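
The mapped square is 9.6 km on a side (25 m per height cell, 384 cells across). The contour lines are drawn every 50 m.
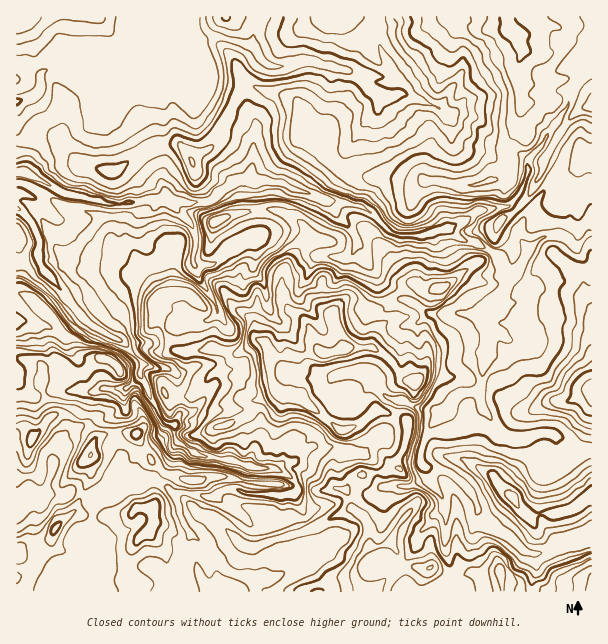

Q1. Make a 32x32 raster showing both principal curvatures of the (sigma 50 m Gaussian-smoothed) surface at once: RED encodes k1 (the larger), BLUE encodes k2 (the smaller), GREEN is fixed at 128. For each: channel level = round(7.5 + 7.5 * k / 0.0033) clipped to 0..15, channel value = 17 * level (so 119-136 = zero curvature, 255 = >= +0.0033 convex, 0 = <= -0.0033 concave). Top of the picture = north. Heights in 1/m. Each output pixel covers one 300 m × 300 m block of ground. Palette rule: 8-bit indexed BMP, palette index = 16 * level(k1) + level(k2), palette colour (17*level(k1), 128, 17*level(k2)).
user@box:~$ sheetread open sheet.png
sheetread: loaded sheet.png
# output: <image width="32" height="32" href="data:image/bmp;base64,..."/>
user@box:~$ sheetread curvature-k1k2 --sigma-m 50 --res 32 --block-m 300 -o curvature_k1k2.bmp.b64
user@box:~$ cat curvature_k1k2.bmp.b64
<image width="32" height="32" href="data:image/bmp;base64,Qk02CAAAAAAAADYEAAAoAAAAIAAAACAAAAABAAgAAAAAAAAEAAATCwAAEwsAAAABAAAAAAAAAIAAABGAAAAigAAAM4AAAESAAABVgAAAZoAAAHeAAACIgAAAmYAAAKqAAAC7gAAAzIAAAN2AAADugAAA/4AAAACAEQARgBEAIoARADOAEQBEgBEAVYARAGaAEQB3gBEAiIARAJmAEQCqgBEAu4ARAMyAEQDdgBEA7oARAP+AEQAAgCIAEYAiACKAIgAzgCIARIAiAFWAIgBmgCIAd4AiAIiAIgCZgCIAqoAiALuAIgDMgCIA3YAiAO6AIgD/gCIAAIAzABGAMwAigDMAM4AzAESAMwBVgDMAZoAzAHeAMwCIgDMAmYAzAKqAMwC7gDMAzIAzAN2AMwDugDMA/4AzAACARAARgEQAIoBEADOARABEgEQAVYBEAGaARAB3gEQAiIBEAJmARACqgEQAu4BEAMyARADdgEQA7oBEAP+ARAAAgFUAEYBVACKAVQAzgFUARIBVAFWAVQBmgFUAd4BVAIiAVQCZgFUAqoBVALuAVQDMgFUA3YBVAO6AVQD/gFUAAIBmABGAZgAigGYAM4BmAESAZgBVgGYAZoBmAHeAZgCIgGYAmYBmAKqAZgC7gGYAzIBmAN2AZgDugGYA/4BmAACAdwARgHcAIoB3ADOAdwBEgHcAVYB3AGaAdwB3gHcAiIB3AJmAdwCqgHcAu4B3AMyAdwDdgHcA7oB3AP+AdwAAgIgAEYCIACKAiAAzgIgARICIAFWAiABmgIgAd4CIAIiAiACZgIgAqoCIALuAiADMgIgA3YCIAO6AiAD/gIgAAICZABGAmQAigJkAM4CZAESAmQBVgJkAZoCZAHeAmQCIgJkAmYCZAKqAmQC7gJkAzICZAN2AmQDugJkA/4CZAACAqgARgKoAIoCqADOAqgBEgKoAVYCqAGaAqgB3gKoAiICqAJmAqgCqgKoAu4CqAMyAqgDdgKoA7oCqAP+AqgAAgLsAEYC7ACKAuwAzgLsARIC7AFWAuwBmgLsAd4C7AIiAuwCZgLsAqoC7ALuAuwDMgLsA3YC7AO6AuwD/gLsAAIDMABGAzAAigMwAM4DMAESAzABVgMwAZoDMAHeAzACIgMwAmYDMAKqAzAC7gMwAzIDMAN2AzADugMwA/4DMAACA3QARgN0AIoDdADOA3QBEgN0AVYDdAGaA3QB3gN0AiIDdAJmA3QCqgN0Au4DdAMyA3QDdgN0A7oDdAP+A3QAAgO4AEYDuACKA7gAzgO4ARIDuAFWA7gBmgO4Ad4DuAIiA7gCZgO4AqoDuALuA7gDMgO4A3YDuAO6A7gD/gO4AAID/ABGA/wAigP8AM4D/AESA/wBVgP8AZoD/AHeA/wCIgP8AmYD/AKqA/wC7gP8AzID/AN2A/wDugP8A/4D/AKZ2h4eHhqeHh4SnmIaHlbbGpqeXpnWUlJeGpsejprentpZ3h4eGlXWXlZeFhoaHdnWFtoaFw+jmtaXopnOUl8jHtaWHd4XXlaaUhIfn57WFhnSF2Le2k6DVg+eBkpJygpW09nWHhqTYpoKX15RzlNX3lWPVlNaSwtaDgXPIpYWEhnPW1pWl2NeUxNekpcjHtYKz5raE59eQ1nOUt+bX6LWGhZKyhISTxZCwkICgwNCQ59bVhJOQ5qDGcbf5hHWGyKWktMa2hYaT9ff4+PTg0NCUtrXo1PeAs4G2+aZ0ZXWm9XNz19iEhviSkICQoLSllJWlgYGm9XDX6MeVhZaHh4TVxnOU97T4w7Dy+LelhaaFdKPWk3T3kJZ1lnWDhIV0lcf1xcW1ksP2kJC199aExmSk9bXWlfekdIaWg6indXWohZSmlqa19JD4xJKmtaPY5+d1hqbCoLFzhaWml7bo57eFt4SUkMDw0OeltoSVlNeWlXaIlZTn+pOloqeHloWWqabIx7XG+cCgoKKDlXSltpaTg4J0pbbXpIaUlYeHdYenx6al1eejoOX45+jl09bFtdfm+PbWlbW1l4aUhoZ2daaEg9SEcJCk1qWFlYKC+JSExrSVhJWEtYWXl4SWh3aGpoXntoCnh3TohobUkPa1ktaj+YWFprexgYOEhZaHh3an6MiApYeHlOi36MD2g+Lmkbal6KWko8b5lJaUpYaGl6fFcKSnl5iXlKWUwMe0oemls8WmhIPIxrb2pLWCt4aGpsWQuIeHl5eGppDCgLaSyNaBkIKEtqendYb5sMWRuLaV2LCWh5inppep1OKEg3RztbfZs6bFkICEoqD2pJKykpTRxXV1lreWlreg+PildYTWt5Wz1pDItoGA0/m1lqenlsSl19OwoKCAkbCwpObm97eDcKCAprm3hJeAkOC0l4eX5cCQkrfKtraTx8iQknKQcIKoyMeml8jW+PjX1/CSl4dwpLjIx8inhoTXtoWVlKaHp7enl5eXqJd1hqbXkPWVl7amp5eHhre3tPjWp5eEl6inl4WHh4eXhnSFlsax9IKXl5endnZ2hpe2lZXYhoOXuZiYhYaGdpenhKaVp7iQ5XOWh5eHd3eHh5V1dNeHdXW3l5iohXaXuJJzlYe3l6bBxpOEqIeHh4d3hnd0pbamxsiYhqiVdHSSpLWFdbeXl5K4tpOmhoeHh4eHh3Z06LaGl5eGhISWhoe4gpeGt5eGp5OXloaHh4eHh4eHdaXYcpOBgoOFp6WGhqiUhZeXp6eFhZeGdoZ2h4d3h4eFwpKFmKeXl5iWhJiXl5aWhqeXhoaGqJeWl6iWd4iHhqXJp4SGl5iYmIaFl6iYp5anp4eWloY="/>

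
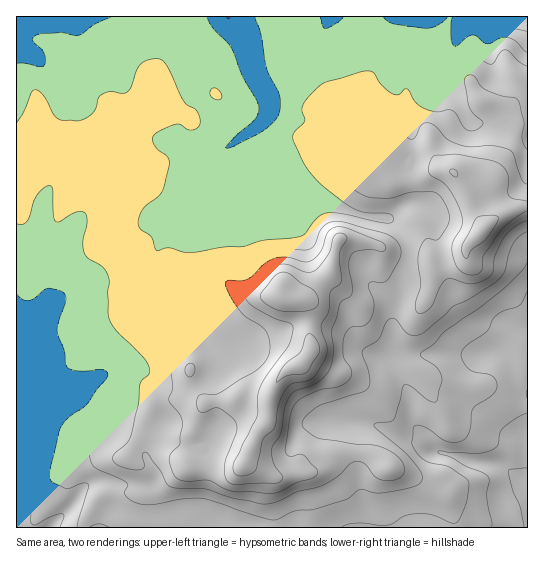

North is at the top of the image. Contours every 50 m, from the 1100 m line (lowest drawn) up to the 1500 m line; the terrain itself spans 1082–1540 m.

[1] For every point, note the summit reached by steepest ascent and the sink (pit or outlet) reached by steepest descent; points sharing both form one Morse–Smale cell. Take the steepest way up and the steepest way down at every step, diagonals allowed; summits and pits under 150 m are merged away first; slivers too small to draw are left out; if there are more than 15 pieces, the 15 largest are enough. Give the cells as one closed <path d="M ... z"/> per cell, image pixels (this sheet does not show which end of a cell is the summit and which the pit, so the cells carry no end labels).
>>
<path d="M49 161l-4 0-6 4-23 26 1 337 511-1-1-320-10 1-24 12-25 25-3 10-3 4-23 8-6 0-2-6-4-2-24-2-13-4-15-9-24-5-10 0-6 11-4 23-25 24-7 2 6 4 3 7 1 28 3 11-5 9-8 7-13 6-7 7-10 19-28-1-11 5-25 2-14-25-2-8 4-11 0-10-6-16-24-24-14-22-34-33 5-15 3-36 8-17-2-15-2-2-9 0-8 3-35 19-10-18-6-6z"/><path d="M527 16l-510 0-1 174 29-29 14 6 12 14 4 10 35-19 17-3 4 5 0 12-8 17-3 36-5 15 34 33 14 22 24 24 6 16 0 10-4 14 7 17 9 13 25-2 11-5 28 1 10-19 11-10 9-3 13-16-3-11-1-28-3-7-6-4 7-2 25-24 4-23 6-11 10 0 24 5 15 9 13 4 24 2 4 2 2 6 6 0 23-8 3-4 3-10 25-25 24-12 11-2z"/><path d="M393 148l-8 1-10 18 16 16 24-3 19-9 11-2-15-17-21 1z"/>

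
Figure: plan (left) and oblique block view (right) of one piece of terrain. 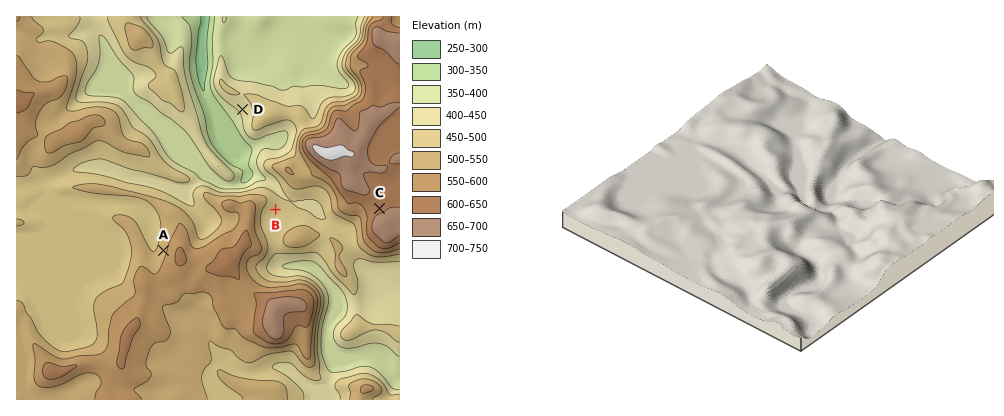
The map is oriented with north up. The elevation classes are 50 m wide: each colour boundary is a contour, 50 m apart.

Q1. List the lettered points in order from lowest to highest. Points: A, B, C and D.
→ D B A C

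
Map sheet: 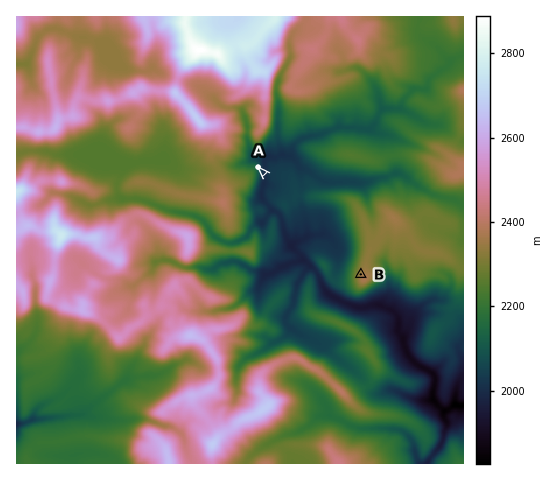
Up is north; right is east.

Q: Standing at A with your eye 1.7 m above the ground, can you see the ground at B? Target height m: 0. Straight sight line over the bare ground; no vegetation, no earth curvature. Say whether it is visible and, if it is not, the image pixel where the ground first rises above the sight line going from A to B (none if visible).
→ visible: true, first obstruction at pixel None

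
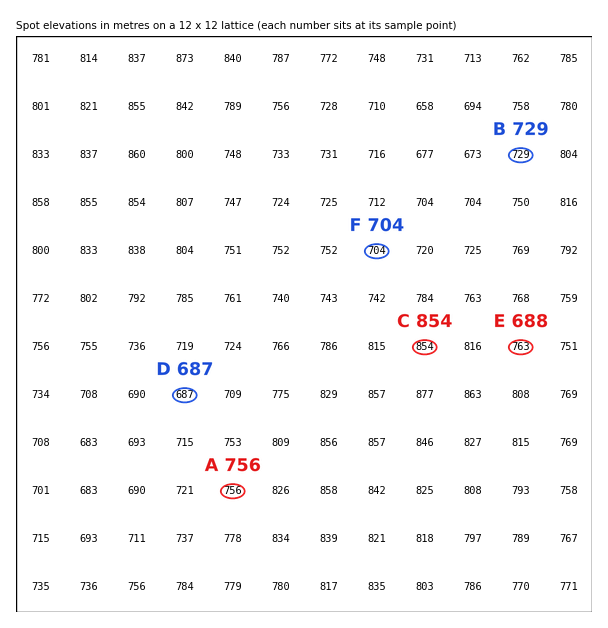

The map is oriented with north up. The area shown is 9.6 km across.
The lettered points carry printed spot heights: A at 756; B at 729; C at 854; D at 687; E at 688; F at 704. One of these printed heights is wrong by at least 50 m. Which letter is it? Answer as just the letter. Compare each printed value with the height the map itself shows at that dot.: E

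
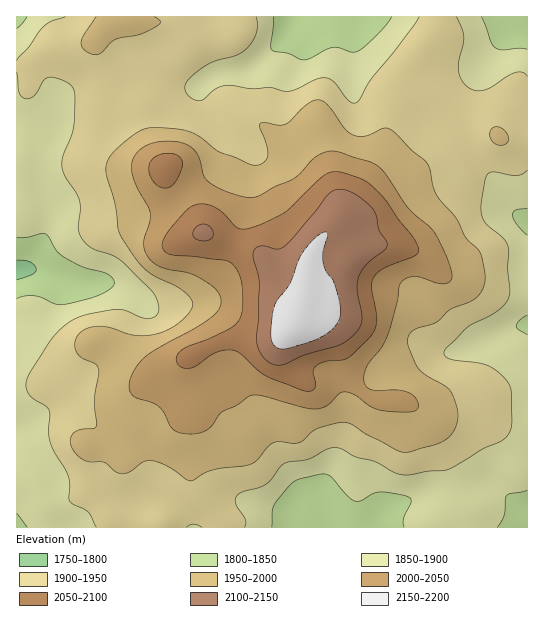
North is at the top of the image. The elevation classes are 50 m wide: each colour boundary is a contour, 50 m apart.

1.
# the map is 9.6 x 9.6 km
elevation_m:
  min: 1790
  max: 2190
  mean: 1950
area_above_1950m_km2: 37.6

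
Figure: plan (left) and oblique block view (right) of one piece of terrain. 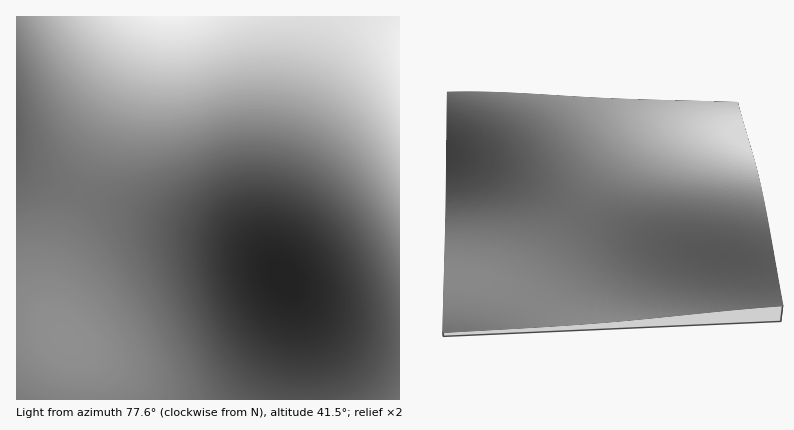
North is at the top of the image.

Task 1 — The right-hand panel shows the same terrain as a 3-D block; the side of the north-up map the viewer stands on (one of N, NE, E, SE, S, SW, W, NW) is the S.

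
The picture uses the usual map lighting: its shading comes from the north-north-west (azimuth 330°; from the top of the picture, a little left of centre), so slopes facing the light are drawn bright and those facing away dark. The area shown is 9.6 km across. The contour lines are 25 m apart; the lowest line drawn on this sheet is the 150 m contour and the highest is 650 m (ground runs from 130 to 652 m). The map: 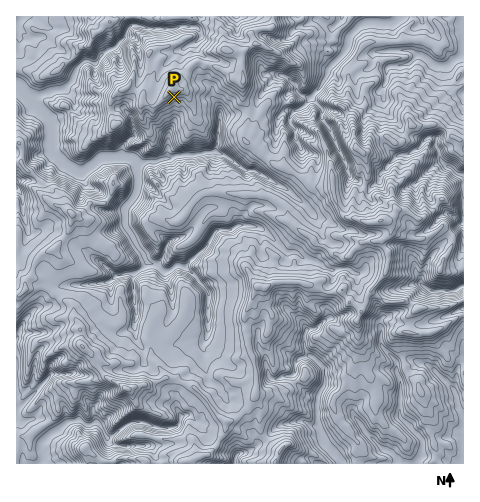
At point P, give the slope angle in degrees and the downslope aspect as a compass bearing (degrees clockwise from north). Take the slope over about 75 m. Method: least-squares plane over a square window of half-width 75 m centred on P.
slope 22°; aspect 167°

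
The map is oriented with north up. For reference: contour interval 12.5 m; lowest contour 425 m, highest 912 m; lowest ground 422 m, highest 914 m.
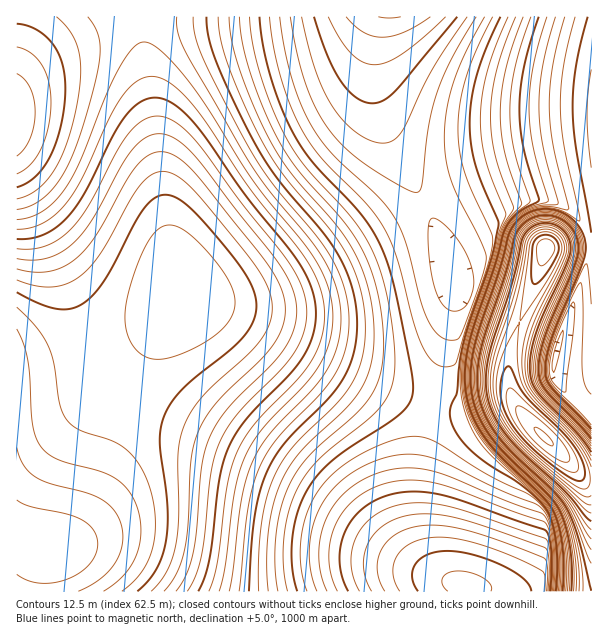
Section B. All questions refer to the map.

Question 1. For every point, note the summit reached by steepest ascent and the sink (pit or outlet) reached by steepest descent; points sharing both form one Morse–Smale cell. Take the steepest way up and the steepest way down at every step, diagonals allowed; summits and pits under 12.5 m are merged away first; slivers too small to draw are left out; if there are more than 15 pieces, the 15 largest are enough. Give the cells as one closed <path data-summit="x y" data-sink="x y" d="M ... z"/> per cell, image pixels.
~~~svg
<path data-summit="183 291" data-sink="389 17" d="M380 16l-87 0-35 4-75 4-42 4-1 5 16 90 12 110 6 30 8 27 16 11 47 18 117 60 36 15 33 10 20-77 3-19 0-26-3-15-13-37-50-95-9-24-5-21-1-25z"/><path data-summit="48 551" data-sink="465 585" d="M90 370l-27 6-47 4 1 212 451-1-3-7-24-6-27-13-24-17-55-44-56-35-81-39-88-34-14-13z"/><path data-summit="591 119" data-sink="389 17" d="M591 16l-211 1-7 48 1 25 5 21 9 24 50 95 8 23 0-11 12-12 36-19 33-12 21 0 18 7 12 12 6 9 4 12 4 1z"/><path data-summit="183 291" data-sink="465 585" d="M183 290l-2 7-15 20-29 29-23 15-23 10 5 12 9 9 11 6 82 32 95 46 42 28 61 49 26 17 22 8-17-21-6-17-5-25 2-53 12-58-32-10-36-15-117-60-47-18z"/><path data-summit="183 291" data-sink="17 117" d="M140 28l-27 4-41 12-33 18-19 18-4 7 0 83 51 115 25 85 22-9 23-15 29-29 16-23-14-61-12-110z"/><path data-summit="543 437" data-sink="465 585" d="M510 398l-12 0-39 12-24-6-5 1-10 47-4 25 2 50 9 30 13 17 15 9 10 1 3 8 123 0 1-112-13-5-8-11-47-47z"/><path data-summit="546 248" data-sink="389 17" d="M548 199l-21 0-15 5-45 20-17 13-4 5 0 13 6 18 2 14 11 15 54 20 17-43 10-30 3-2 40-5-5-15-6-9-12-12z"/><path data-summit="48 551" data-sink="17 117" d="M17 170l-1 208 34 0 40-8-5-26-18-59z"/><path data-summit="543 437" data-sink="557 353" d="M521 322l-9 20-4 23 0 18 3 12 13 22 47 47 8 11 8 5 4 0 1-63-32-31-6-11 0-15 6-22z"/><path data-summit="543 437" data-sink="389 17" d="M455 288l-4 39-19 77 27 6 39-12 12 0 3 4-5-19 0-18 4-23 8-19-55-21z"/><path data-summit="546 248" data-sink="557 353" d="M588 242l-39 5-3 2-10 30-16 41 2 4 40 14 24-68 3-12z"/><path data-summit="48 551" data-sink="17 117" d="M138 16l-121 0-1 70 23-24 33-18 41-12 27-4z"/><path data-summit="591 119" data-sink="557 353" d="M591 241l-2 1 0 16-3 12-20 51-12 39 0 15 4 6 33 35z"/><path data-summit="48 551" data-sink="389 17" d="M291 16l-151 0-1 5 2 7 8 0 15-3 94-5z"/>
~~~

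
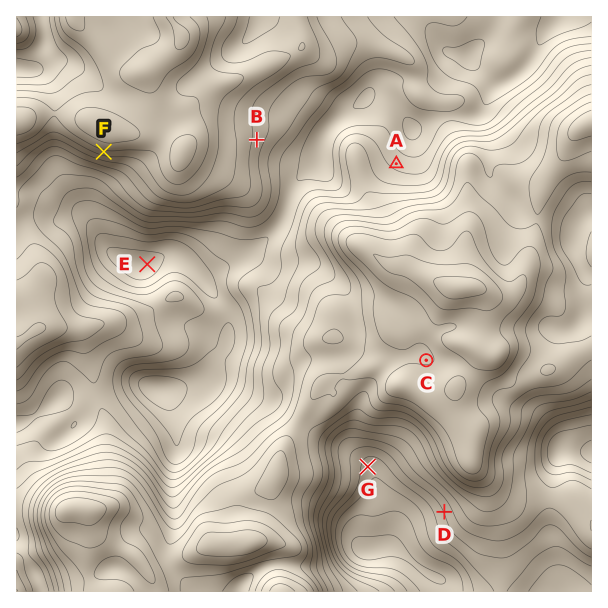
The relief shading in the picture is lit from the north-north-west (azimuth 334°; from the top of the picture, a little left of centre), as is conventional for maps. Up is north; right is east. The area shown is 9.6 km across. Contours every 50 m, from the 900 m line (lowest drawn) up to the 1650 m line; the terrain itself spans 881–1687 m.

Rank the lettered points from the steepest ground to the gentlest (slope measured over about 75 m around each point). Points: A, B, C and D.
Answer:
D B A C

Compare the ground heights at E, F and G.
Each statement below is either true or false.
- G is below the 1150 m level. true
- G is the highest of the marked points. false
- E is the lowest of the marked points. true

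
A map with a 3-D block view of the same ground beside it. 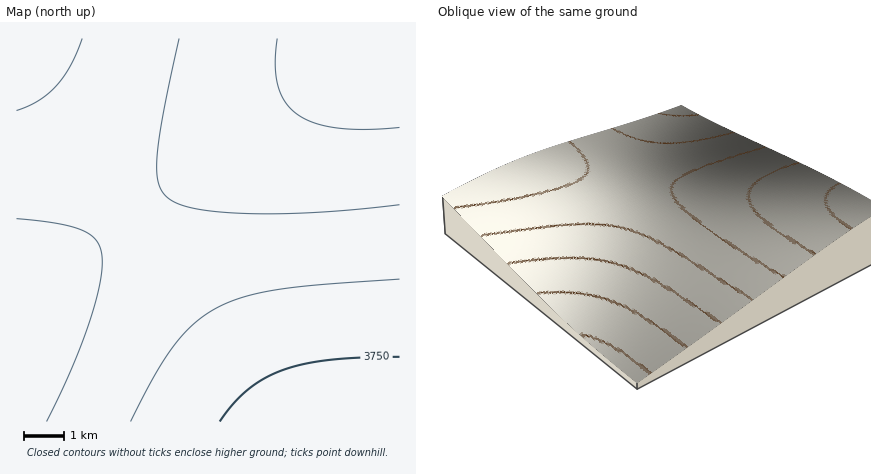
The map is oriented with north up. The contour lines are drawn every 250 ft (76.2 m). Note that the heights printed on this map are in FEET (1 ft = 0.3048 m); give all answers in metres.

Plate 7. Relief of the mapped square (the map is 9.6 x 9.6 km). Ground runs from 1080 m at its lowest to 1430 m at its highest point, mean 1270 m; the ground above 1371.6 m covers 6.5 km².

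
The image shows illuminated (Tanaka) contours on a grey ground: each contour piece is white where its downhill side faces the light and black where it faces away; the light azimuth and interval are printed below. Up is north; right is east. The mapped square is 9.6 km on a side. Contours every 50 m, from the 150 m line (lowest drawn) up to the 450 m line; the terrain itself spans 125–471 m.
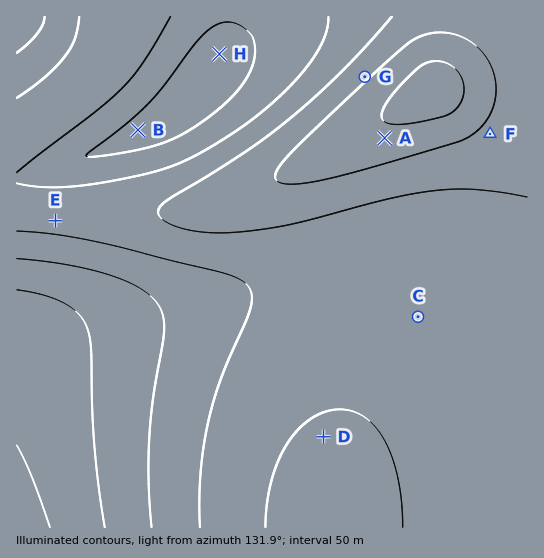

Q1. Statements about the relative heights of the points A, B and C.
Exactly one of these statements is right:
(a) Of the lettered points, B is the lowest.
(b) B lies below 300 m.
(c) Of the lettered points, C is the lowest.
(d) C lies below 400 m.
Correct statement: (d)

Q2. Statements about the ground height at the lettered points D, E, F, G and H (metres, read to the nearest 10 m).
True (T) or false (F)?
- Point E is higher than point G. T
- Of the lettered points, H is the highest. T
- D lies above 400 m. F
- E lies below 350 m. T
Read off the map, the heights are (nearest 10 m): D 250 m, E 290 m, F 210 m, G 210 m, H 360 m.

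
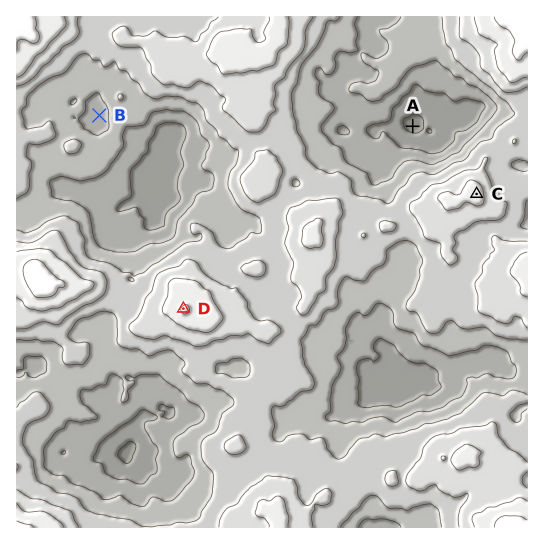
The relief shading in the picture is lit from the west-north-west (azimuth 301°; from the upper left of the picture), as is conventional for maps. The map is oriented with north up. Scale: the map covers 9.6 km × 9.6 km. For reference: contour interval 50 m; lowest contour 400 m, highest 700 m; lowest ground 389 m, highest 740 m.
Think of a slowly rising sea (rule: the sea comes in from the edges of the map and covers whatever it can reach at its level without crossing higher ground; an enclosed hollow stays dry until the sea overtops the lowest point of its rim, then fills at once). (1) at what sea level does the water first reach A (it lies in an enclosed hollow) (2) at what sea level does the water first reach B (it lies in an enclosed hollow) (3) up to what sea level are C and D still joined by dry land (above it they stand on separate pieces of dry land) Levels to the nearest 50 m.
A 500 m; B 550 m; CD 600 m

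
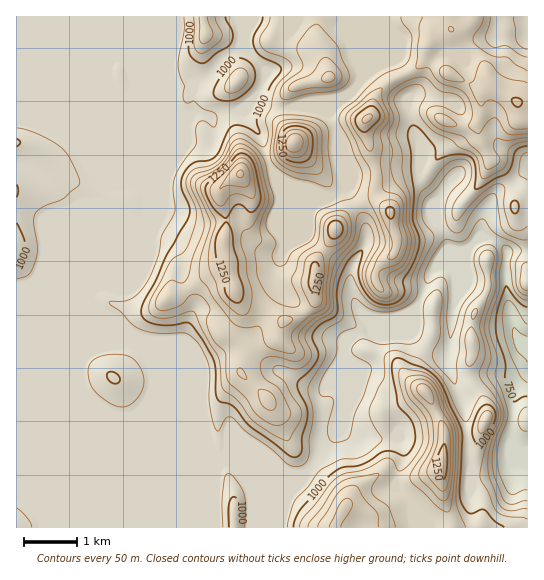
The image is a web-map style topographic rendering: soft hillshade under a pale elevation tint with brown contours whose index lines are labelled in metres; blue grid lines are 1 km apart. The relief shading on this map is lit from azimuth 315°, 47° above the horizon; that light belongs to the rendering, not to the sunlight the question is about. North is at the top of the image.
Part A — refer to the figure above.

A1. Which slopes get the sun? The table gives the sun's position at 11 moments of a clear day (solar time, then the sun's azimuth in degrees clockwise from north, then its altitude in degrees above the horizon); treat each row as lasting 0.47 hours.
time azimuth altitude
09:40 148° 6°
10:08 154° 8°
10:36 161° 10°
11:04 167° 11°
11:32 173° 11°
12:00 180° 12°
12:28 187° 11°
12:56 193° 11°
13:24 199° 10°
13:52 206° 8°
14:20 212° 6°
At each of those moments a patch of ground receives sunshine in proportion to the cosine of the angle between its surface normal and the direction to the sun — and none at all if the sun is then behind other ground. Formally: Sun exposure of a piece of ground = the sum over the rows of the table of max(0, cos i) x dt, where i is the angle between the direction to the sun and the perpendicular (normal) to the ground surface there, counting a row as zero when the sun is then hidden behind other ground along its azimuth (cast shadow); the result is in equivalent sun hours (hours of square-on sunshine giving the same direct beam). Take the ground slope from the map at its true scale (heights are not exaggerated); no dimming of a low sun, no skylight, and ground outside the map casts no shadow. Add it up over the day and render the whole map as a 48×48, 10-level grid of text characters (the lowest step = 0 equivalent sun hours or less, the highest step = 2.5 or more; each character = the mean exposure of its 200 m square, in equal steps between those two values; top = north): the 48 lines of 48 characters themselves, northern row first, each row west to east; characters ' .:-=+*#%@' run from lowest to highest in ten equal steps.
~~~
------------------..:::.---:-------==-:--:-=-:::
--------------:::-:.::. :-:...:-----+-:-==++::::
-------------:::-*#+-:-=-:::: .:----:::=++-     
-------------::-+%#=..-*+==-:..:::::.:+-:::     
---------:---::-+*-.  .--:.:.  ...   -+. .:.  . 
-------------::---.  ...    ....    =%%*=..:.   
-------------:::::.:++:   :+#@*.  :#@#*%@@=-=.  
-------------:::::-=+-. .::-==:   :+=-::=**=*+..
--------------::::::.       .:     .::   .==+*+=
--------------:::..          .::.==--+*-  .+*+==
 .:-----------:::.     .     :+#%%#+==#@@*=++*%@
.  :----------::.       ...:---*#-:.:-=*%#*=-#@@
+=-::---------::        -#%+---=*=-:::--+%@#--#@
===-::--------:.       .#@@#-:-=*+--:::=%@%+-===
:-------------:      ..:=@@@+:-:--:::::**--=%@+:
::------------:::  :#*:.:-+**-::.:. .:+*:..*@%-.
-----=---------+*+=+%%-.:--::. ..:   -*=. :@%=.:
=====----------=*#%**#*+---:.   --  :=-:.:##+-:-
-==-----------:::+#*=+#+-:::   :*#=---:--+#+-=+=
::-----------:...-:.:++-:::.: .:=**=:. :+*++==*+
::---------:::......:==.::: :*#+--+=...-#%+::#@%
:----------:::....:-::==-:  .#@#-..-==+*+*-  -##
==---------::. ..:--.:--:.   +%*. .+***=--:..:. 
*=---------:...::-==---:..:::=*=.:#@@#+:::-++=-.
*=---------:.  .:=+=::::::::=++==--+*=. .:.:---:
-----------.   .=*+=-:..:=++===+##:.:-  :.  -==#
--------::...:==***##=-.  -*=--=#@@@%+..:.  ***@
--------==-:=#%%*-=##+=-   *@#-:=%@@+::-:  -+==+
----------=+%@@%*=:-*#+-:-+@@@*::-:::..:. :+=::=
-----------+#%%##*=:=+=--+#*+++=:::.   :.  .:::=
----------------=##*=-==+-..:--:       :..::..::
-------:..:------+#+-:=#@#=::---=-     .  -=:..:
------:.  .:------+-.:-+#%%#*+--==-.     .-+-:..
--------::::--------=:...-*#+----:--     .::.::.
-------=+==--------+#+:  .-=----:.:=-    ..  .. 
-------=+++=-------#%*=....:::--:.:-*#+. ..  .. 
--------=++-------=*#*++-. .:--:..:-*%%:     .. 
------------------=+*###+==-::::-===+**:    :=:.
--------------------=#@%#*+-:....-=:---: ..=%#=+
---------------------=#@%+-:..      .::::--*#+-+
-----------------------+%*-:.         ..:--++-:-
------------------------=#*:           .---=-:::
-------------------::-----=:      :: .:-==--:  .
-------------------:.:---::.     -=--+##+=::.   
-------------------: :---:.     .:::=*##*-:..   
-------------------:.:---:    .:.  .-=*%*: ..   
:------------------------:   .-==:.:--=*+.      
::-----------------------:...:===-::-----:...  .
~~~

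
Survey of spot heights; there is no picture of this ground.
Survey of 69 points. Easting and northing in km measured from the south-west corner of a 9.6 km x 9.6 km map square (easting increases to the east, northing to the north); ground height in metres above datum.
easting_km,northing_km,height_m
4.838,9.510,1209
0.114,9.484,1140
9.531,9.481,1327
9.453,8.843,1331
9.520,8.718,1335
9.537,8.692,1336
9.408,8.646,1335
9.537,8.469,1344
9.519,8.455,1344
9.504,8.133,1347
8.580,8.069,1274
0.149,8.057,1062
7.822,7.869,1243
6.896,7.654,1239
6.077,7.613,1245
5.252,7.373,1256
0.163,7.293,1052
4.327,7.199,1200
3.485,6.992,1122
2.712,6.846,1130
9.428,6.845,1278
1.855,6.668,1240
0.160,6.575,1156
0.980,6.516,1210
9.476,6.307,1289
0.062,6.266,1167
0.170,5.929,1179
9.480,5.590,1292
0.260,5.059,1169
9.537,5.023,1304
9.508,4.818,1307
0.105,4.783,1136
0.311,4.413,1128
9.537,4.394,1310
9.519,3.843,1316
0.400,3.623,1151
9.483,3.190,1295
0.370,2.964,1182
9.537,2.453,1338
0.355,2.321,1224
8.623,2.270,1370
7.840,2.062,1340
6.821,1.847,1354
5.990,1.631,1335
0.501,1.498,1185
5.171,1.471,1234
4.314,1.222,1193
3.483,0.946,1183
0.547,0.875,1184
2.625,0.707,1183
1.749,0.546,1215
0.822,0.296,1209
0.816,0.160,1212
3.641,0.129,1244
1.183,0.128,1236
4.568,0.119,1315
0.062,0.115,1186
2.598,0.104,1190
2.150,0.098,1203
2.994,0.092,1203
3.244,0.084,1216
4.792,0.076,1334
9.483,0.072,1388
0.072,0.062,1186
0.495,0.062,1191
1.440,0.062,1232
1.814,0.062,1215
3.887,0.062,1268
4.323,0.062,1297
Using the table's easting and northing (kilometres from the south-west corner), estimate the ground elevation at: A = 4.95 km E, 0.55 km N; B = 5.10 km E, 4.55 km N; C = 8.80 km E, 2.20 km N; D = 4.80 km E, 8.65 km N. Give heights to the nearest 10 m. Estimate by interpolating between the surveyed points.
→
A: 1320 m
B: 1270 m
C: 1380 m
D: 1190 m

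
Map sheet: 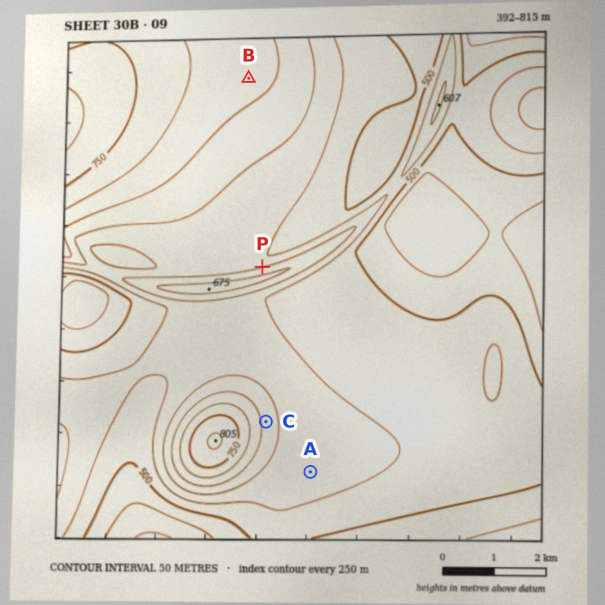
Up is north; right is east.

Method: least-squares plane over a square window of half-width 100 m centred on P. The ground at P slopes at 19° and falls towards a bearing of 347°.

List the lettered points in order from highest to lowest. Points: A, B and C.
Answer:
B C A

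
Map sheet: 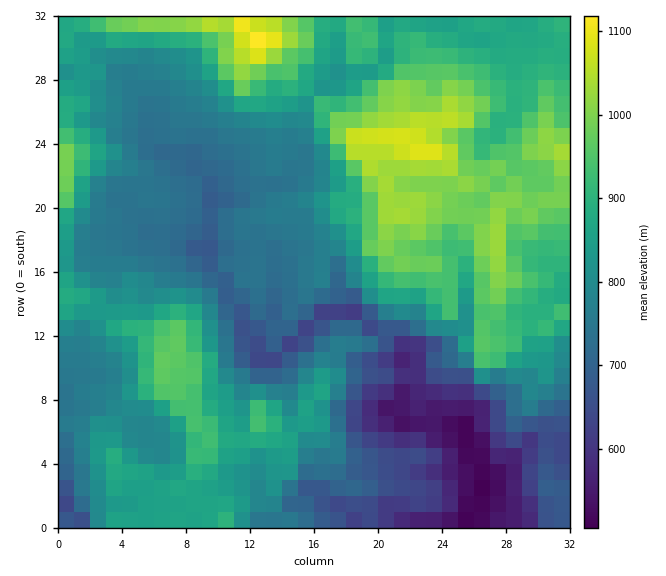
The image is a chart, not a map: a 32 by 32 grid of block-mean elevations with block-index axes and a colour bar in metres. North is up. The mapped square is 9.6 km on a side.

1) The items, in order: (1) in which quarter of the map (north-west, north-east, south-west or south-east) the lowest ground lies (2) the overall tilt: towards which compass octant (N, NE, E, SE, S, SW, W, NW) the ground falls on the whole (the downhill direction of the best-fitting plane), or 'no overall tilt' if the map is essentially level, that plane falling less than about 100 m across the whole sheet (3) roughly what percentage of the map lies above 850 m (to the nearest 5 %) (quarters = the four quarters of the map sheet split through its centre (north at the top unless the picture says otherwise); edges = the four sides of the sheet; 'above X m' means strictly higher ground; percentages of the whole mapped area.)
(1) The lowest point lies in the south-east quarter of the map.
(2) The general tilt is down to the south (the land rises towards the north).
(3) Ground above 850 m makes up about 40 % of the sheet.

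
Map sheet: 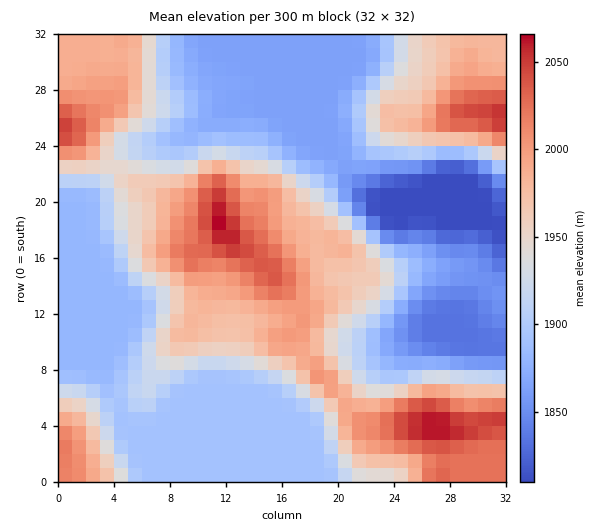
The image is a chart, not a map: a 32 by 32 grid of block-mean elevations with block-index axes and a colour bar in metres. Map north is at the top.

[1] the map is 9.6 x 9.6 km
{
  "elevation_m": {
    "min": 1810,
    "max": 2070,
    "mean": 1930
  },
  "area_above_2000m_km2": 14.7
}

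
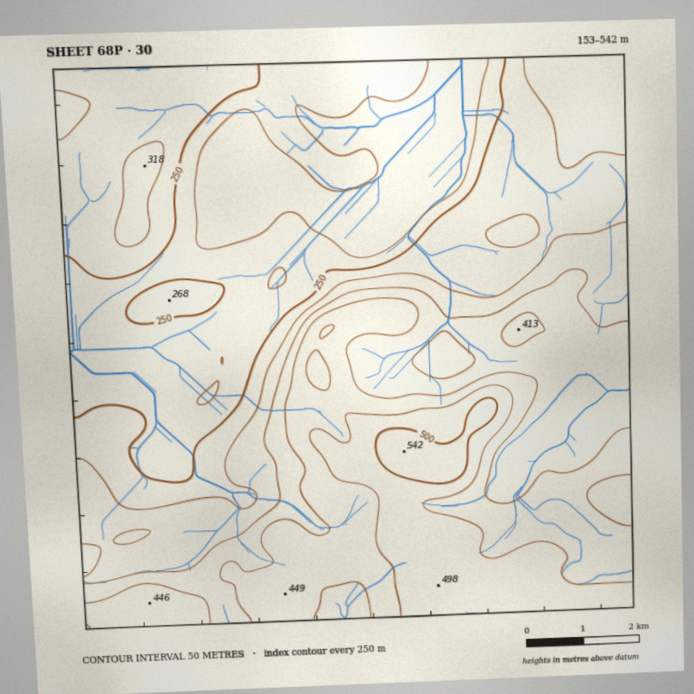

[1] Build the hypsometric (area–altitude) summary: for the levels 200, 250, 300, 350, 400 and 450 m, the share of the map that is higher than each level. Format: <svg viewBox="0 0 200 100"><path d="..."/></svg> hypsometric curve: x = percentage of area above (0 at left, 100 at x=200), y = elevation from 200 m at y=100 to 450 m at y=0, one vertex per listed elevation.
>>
<svg viewBox="0 0 200 100"><path d="M180 100l-34-20-39-20-26-20-27-20-32-20"/></svg>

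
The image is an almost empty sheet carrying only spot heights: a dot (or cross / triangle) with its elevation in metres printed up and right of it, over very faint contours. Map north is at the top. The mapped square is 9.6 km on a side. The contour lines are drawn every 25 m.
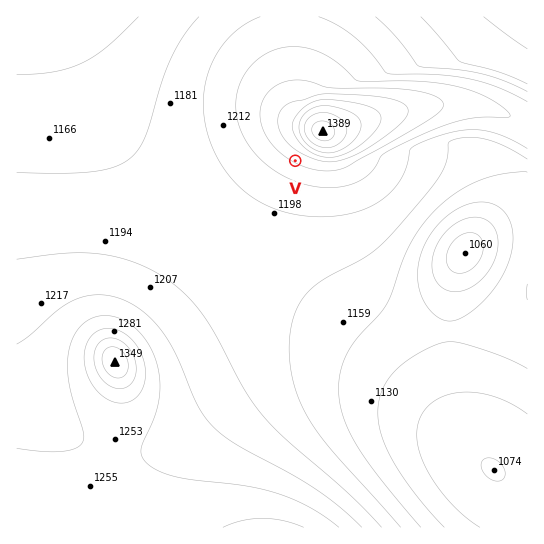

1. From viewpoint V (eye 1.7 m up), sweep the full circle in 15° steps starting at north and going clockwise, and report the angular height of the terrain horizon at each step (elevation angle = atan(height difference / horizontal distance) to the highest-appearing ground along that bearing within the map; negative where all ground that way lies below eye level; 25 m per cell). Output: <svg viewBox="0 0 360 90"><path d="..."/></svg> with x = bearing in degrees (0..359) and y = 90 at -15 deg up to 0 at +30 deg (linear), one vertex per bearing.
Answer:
<svg viewBox="0 0 360 90"><path d="M0 49l15-7 15-5 15 0 15 3 15 6 15 9 15 4 15 3 15 1 15-1 15-1 15-1 15 0 15 0 15-2 15 3 15 0 15 1 15 0 15-1 15-3 15-3 15-3"/></svg>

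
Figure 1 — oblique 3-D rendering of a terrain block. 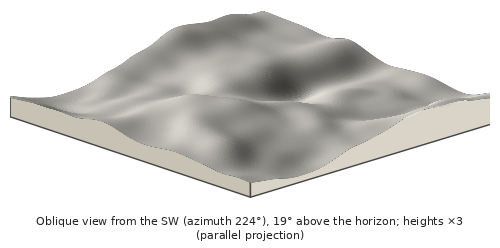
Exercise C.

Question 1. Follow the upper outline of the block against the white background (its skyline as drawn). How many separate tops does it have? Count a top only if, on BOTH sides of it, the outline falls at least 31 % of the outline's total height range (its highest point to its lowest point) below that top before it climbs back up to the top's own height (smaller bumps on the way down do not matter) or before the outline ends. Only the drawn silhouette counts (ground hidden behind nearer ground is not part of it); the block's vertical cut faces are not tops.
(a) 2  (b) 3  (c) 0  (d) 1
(d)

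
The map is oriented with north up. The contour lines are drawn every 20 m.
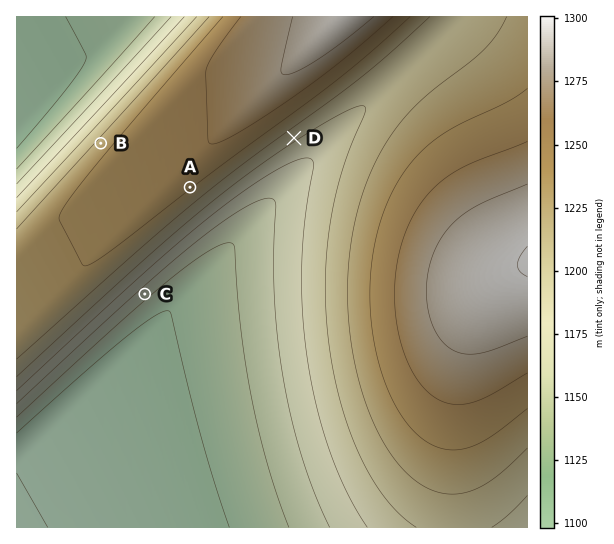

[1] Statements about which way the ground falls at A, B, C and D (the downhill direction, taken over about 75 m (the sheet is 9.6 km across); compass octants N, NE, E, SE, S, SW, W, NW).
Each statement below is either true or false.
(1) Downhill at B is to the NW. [true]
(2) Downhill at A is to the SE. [true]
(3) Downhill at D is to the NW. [false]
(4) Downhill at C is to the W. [false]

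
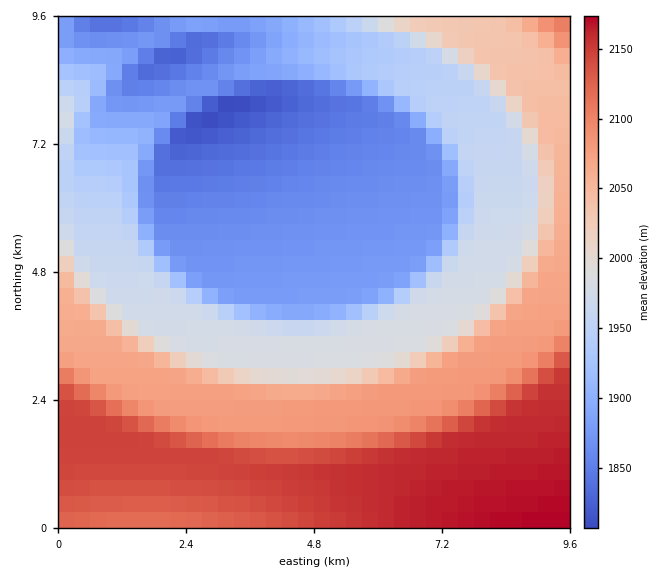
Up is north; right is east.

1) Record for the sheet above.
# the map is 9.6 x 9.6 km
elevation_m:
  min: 1800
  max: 2170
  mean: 1990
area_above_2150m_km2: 9.3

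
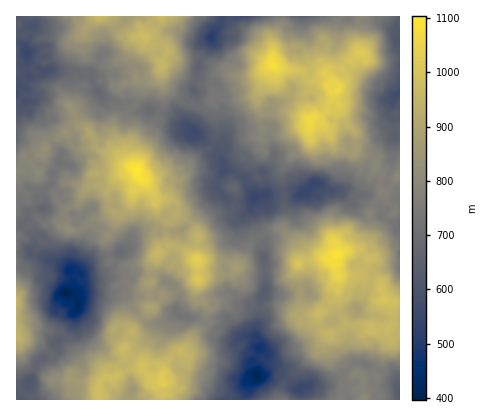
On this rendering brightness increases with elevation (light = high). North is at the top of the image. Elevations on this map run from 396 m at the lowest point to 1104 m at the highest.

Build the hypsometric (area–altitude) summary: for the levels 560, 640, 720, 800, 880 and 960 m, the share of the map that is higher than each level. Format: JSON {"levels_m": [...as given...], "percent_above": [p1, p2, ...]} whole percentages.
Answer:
{"levels_m": [560, 640, 720, 800, 880, 960], "percent_above": [96, 85, 68, 45, 28, 10]}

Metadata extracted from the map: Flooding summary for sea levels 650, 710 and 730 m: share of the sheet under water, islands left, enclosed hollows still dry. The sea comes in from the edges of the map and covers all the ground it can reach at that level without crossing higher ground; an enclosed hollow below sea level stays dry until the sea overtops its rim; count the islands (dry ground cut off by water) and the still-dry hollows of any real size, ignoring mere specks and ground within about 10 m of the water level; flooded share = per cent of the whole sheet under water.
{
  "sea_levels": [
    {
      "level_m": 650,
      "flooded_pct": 8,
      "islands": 0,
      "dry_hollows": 3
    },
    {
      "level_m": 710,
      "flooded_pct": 29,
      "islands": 0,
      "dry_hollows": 2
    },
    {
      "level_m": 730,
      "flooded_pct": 34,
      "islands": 0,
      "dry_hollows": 1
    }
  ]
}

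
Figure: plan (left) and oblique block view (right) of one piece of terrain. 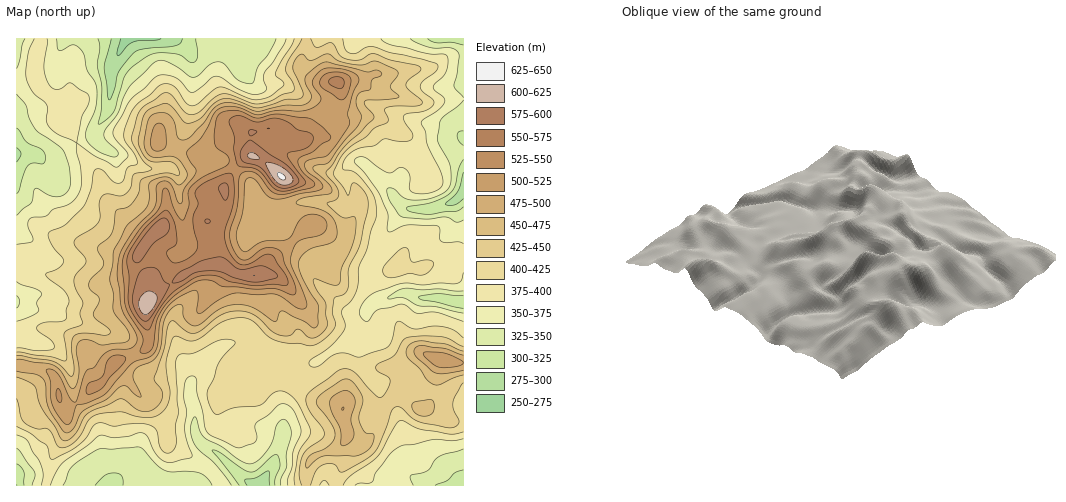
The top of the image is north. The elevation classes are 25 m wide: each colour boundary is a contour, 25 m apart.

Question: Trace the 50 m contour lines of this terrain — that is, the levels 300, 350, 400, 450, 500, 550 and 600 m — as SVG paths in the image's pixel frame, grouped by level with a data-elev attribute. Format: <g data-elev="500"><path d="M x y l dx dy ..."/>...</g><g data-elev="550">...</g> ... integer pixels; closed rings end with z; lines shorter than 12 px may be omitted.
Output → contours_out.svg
<g data-elev="300"><path d="M247 485l-2-3 0-3 11-1 13-7 1 14"/><path d="M463 199l-8 6-6 0-4-1 13-14 5-18"/><path d="M17 148l4 6-4 8"/><path d="M183 39l-3 4-4 3-33 3-9 4-16 19-3 17-5 11-2-4-4-28 7-29"/></g><g data-elev="350"><path d="M63 485l9-18 24-17 6-2 10 1 26-2 5 2 12 15 9 6 7 2 15-1 13 2 7 4 6 8"/><path d="M231 485l-16-21-16-14-5-7-4-14 4-12 2 1 4 14 4 6 18 9 19 14 9 3 7-3 7-7 8-12 5-18 4-4 5 0 4 7 1 7-5 20 1 13-6 11 0 7"/><path d="M413 485l-3-7 1-3 17-5 7-10 5-4 23-7"/><path d="M17 448l17 23 1 5-3 9"/><path d="M463 313l-26-6-18-1-16-8-13 1-2-1 10-7 7-3 58 3"/><path d="M17 296l3 5-3 7"/><path d="M463 220l-7 2-10-5-20 2-24-2-12-15-3-12 2-2 3 0 13 10 12 2 17-3 8-3 6-5 3-7 0-13-2-8-11-20 1-17 4-7 15-11 5-6"/><path d="M463 98l-9-12 5-29-2-6-6-3-23-1-13-5-5-3"/><path d="M17 94l9 11 3 13 7 12 27 21 6 15 2 16-3 9-8 5-10 0-11-7-4-1-4 15-14 12"/><path d="M25 39l-3 5-2 14-3 11"/><path d="M276 39l-7 15-11 13-4 15-3 2-8-2-6-3-12-14-4-3-10 2-12 11-6 2-26-15-7-2-6 3-24 23-6 10-6 17-13 18-1 4 1 4 13 13 0 3-3 2-17-6-8-6-4-6 0-9 10-23 1-15-2-10-8-13-3-15-5-6-5-3-12 5-3 0-3-11"/></g><g data-elev="400"><path d="M320 485l2-4 3-1 4 5"/><path d="M343 485l7-9 28-20 17-29 4-6 5 0 12 7 8 2 27 4 12-2"/><path d="M17 426l13 7 16 12 6 14 26-13 8-8 8-12 5-3 14 3 25-3 13 3 6 6 4 17 4 4 5 0 4-4 2-7-1-16 4-14-4-47 2-8 4-3 14-1 23-13 13 0 3 1 1 2-16 19-6 17-5 11-1 7 3 10 4 6 3 2 17-7 26-3 12-11 6-3 7 1 7 4 8 11 11 25-2 4-11 18-4 23 1 8"/><path d="M463 338l-8-7-9-4-13-1-19 3-16-8-3 3-4 18-6 6-25 9-14-4-7 0-7 3-14 11-6 0-3-3 2-5 22-15 12-15 0-5-3-14 9-10 6-9 2-24 8-17 4-19 5-15 0-14-4-9-15-19-6-3-8-2 1-8 4-6 7-5 20-5 9-6 20 2 8-2 0-6-7-10-2-6 4-3 19-4 7-5 1-5-12-9-2-5 2-4 13-10 3-5-1-3-3-1-44-10-16-6-7 0-11 6-6 0-5-4-2-10"/><path d="M391 278l19-5 9 2 6-1 7-6 1-5-6-3-15 2-4-13-5-1-7 5-13 14 1 7 2 3z"/><path d="M294 39l-18 33 0 4 7 6 1 3-15 12-10 3-7-1-27-11-5-1-6 3-17 14-5 2-6-3-12-17-9-2-6 2-9 9-14 10-7 12-5 18 2 7 10 14 1 8-10 4-3 12-5 3-7-2-10-11-6-1-3 4-2 17-8 17-17 17-15 7-3 2 3 11 12 14 1 3-4 6-14 6 0 2 18 16 5 10-3 8 1 8-2 3-5 2-15 0-8 5 2 4 14 11 1 6-4 2-10 1-23-3"/></g><g data-elev="450"><path d="M307 468l14-11 36-1 10-5 5-6 2-6 0-5-10-2-5-12 0-6 4-11-1-6-6-11-6-6-4-1-5 1-19 13-5 6 0 6 15 20 3 6 0 5-2 6-6 5-18 9-3 6z"/><path d="M419 415l8 1 5-3 2-7-2-6-4 0-15 3-1 2 1 5z"/><path d="M17 377l11 5 7 4 7 22 13 19 6 12 5 2 4-2 5-5 9-16 4-5 30-14 6 0 12 10 7 2 8 0 8-6 3-6 1-6-9-15 10-29 4-22 4-6 3 1 12 10 7 1 7-2 22-17 8-3 11 0 14 5 15 14 8 5 11 1 8-7 13 9 4 0 5-3 7-9-1-21-10-16-3-9 3-1 18 6 5-1 2-16 12-23 3-20-1-8-13 0-15-13 1-2 8-3 3-5-2-7-10-11-1-4 18-25 29-28 0-5-9-10 1-3 24-2 10-2-9-11 7-10 1-5-22-10-12 4-7 0-17-4-12-7-17 6-10-6-6 5-2 8 1 4 9 21 0 4-3 3-15 1-27 8-26-9-9 0-9 5-14 15-12 4-5-2-10-13-6-4-5 0-14 6-5 7-5 21 0 6 3 7 4 7 6 3 17 0 6 2 4 5 1 6-1 2-9-3-7 0-21 7-2 12-3 6-7 8-13 5-4 22-14 14 0 5 5 8 0 5-2 5-10 9-2 7 1 3 9 10 0 4-6 10 1 3 14 12 2 5-5 2-22-2-9 3-2 4-1 8 3 22-3 6-10-10-7-4-37-6"/><path d="M463 351l-17-7-26-3-10 3-3 4-1 4 3 7 11 10 7 11 7 5 6 0 13-7 10-3"/></g><g data-elev="500"><path d="M65 424l3 1 3-3 6-17 11-2 15-7 29-33 16-5 5-4 4-7 3-24 4-10 9-12 14-8 7-3 3 2 1 7-1 11 2 4 3-1 20-15 15-5 20 2 18-1 8 3 15 11 4 1 4-1 1-5-2-5-14-33 0-9 3-10 4-4 7-3 14-3 5-4 3-6-1-5-8-6-12 0-7 6-7 14-4 4-5 2-19 0-7 3-9 7-5 0-5-6-2-10 7-24 2-29 3-4 5 1 13 16 10 4 9-1 36-9 2-2-1-4-15-11-2-5 0-4 4-3 16-3 3-2 20-28 2-4-2-11 5-19 6-12-2-6-7-4-10-2-12-1-7 2-7 7-2 6 8 13 1 4-6 6-8 4-8 1-21-1-21 5-18-7-10-2-8 2-6 4-13 25-15 15 1 6 7 10 1 4-12 17-3 14-1 1-2-3-5-12-4-6-4-2-7 2-2 4 0 14-2 7-20 22-14 24-3 20 4 31 3 9 12 21 1 5-1 4-7 5-14 0-7 2-7 6-6 10-8 3-12 32-6-5-12-24-5-4-6 1 4 12 2 22 4 9z"/><path d="M441 368l16-2 6-3-3-4-14-6-22 0-1 2 4 4 8 7z"/><path d="M154 151l8-1 4-5-1-17-5-5-5 2-3 9-1 11z"/></g><g data-elev="550"><path d="M145 329l2 1 3-1 9-19 12-15 7-6 19-12 18-1 15 6 22 3 35 0 1-4-2-6-14-20-7 0-14 8-8 2-7-4-7-10-5-16 10-35 0-18-3-8-7 0-16 7-8 5-4 4-1 5 3 9-4 10-1 7 5 25-3 6-5 5-8 4-7 2-4-2-4-5 0-5 8-6 2-6-3-18-5-8-3-3-20 17-16 23-3 11 2 16 0 26 5 13z"/><path d="M277 190l11 1 17-7 0-3-16-21-2-6 21-7 5-6 0-6-5-3-10-2-9-7-10-4-7-1-15 4-16-6-8 1-3 2-1 4 5 14 0 12 3 16 4 2 11 1 6 2 14 17z"/><path d="M336 88l5 1 2-2 1-5-2-4-7-1-6 2 1 5z"/></g><g data-elev="600"><path d="M143 314l3 1 4-3 6-10 1-7-5-3-7 0-6 8 0 8z"/><path d="M281 184l5 1 5-2 2-3-1-4-12-10-14-4 0 4 6 10z"/><path d="M251 159l8 0-3-5-5-2-3 3z"/></g>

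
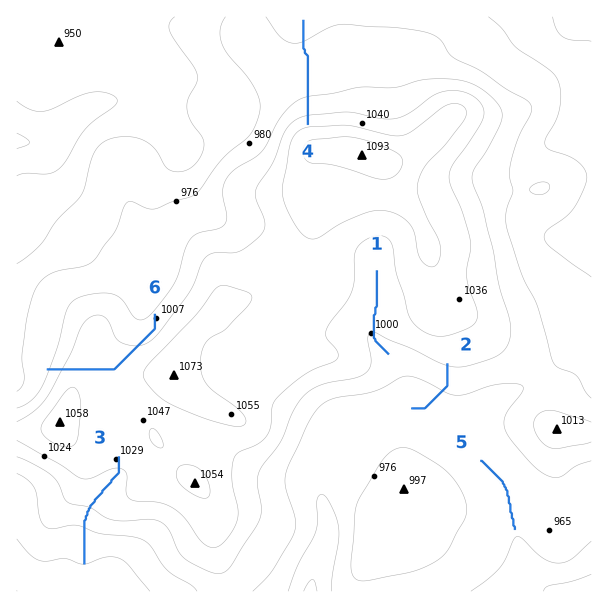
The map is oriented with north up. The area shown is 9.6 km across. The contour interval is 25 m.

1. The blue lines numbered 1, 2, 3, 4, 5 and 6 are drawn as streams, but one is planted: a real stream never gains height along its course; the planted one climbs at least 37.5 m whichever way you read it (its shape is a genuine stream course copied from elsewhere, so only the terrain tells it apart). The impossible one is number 6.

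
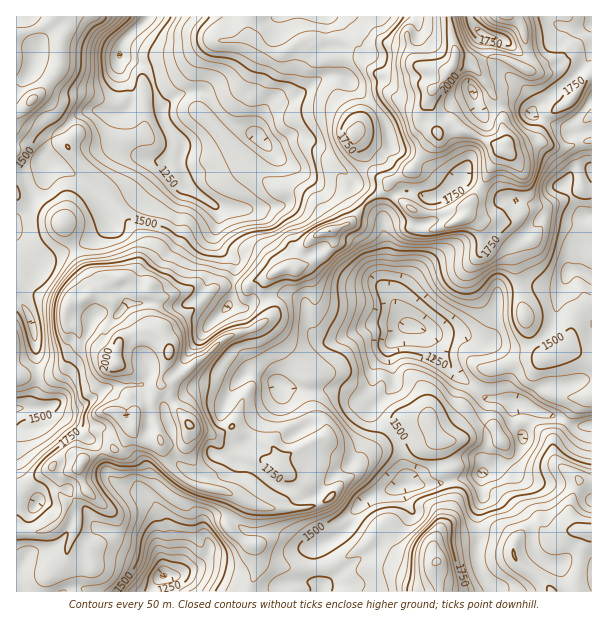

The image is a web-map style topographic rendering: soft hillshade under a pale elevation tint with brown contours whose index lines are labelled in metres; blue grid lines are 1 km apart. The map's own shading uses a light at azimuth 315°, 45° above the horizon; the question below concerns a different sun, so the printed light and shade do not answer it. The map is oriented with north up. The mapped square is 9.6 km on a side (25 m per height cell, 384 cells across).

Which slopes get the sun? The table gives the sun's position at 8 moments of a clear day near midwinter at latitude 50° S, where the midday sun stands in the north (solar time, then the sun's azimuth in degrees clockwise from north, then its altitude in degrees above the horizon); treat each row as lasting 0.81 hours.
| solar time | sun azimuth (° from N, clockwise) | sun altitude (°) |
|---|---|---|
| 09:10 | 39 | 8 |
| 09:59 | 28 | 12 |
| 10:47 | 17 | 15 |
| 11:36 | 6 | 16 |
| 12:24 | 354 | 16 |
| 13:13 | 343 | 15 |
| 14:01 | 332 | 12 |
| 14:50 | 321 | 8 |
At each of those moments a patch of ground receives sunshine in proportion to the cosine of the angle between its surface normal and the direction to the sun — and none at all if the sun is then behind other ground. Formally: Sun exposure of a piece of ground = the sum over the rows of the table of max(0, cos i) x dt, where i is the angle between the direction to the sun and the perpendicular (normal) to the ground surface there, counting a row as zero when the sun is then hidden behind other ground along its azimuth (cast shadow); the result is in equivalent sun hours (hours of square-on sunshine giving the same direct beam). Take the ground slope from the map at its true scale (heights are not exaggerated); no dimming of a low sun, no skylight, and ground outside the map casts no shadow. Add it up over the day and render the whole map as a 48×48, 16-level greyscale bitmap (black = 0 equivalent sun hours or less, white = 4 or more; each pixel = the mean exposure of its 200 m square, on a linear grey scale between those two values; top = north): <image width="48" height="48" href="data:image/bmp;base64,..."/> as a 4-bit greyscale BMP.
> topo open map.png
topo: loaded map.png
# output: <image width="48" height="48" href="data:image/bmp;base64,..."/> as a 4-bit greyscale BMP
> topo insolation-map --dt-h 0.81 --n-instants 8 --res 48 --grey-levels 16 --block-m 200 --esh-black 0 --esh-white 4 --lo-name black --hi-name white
<image width="48" height="48" href="data:image/bmp;base64,Qk32BAAAAAAAAHYAAAAoAAAAMAAAADAAAAABAAQAAAAAAIAEAAATCwAAEwsAABAAAAAAAAAAAAAAABEREQAiIiIAMzMzAERERABVVVUAZmZmAHd3dwCIiIgAmZmZAKqqqgC7u7sAzMzMAN3d3QDu7u4A////AFMQEQAAABIkh2VFZlRVVUR1NFh1MhOIZlVTEiIgAAAAJVQyIiEkREZ1M3hiECiYdTVlRVVCAAAAASI0RVVUVmd1ZodUM4hUZAAlVVQyEAAAAAEhABNWQ1eIioZWZmQzMxABRHZDEAAAABMgAAEldUe9yFZWiWVjIapzMxASAAAAAAAAAAASWHeu+2eYnKd3ioqnIgBDAAAAAAABEAABScunr9nf7KqprkNkQBhxAAAAABWIiZURFa26zbibq97Ll2EkNIUAAAADWKmJZDeSADWL3uuYvdqZYpQBAjAAAAKIiZlxJWWJIRERIkd4qXQzabuFcxAAABQVmHY3dlVHcxEAFFUiRnZZ/4vsjHEQABEUNGd3dUQ0d1MREBEQBKqt3ZrN2nZANVQRFEV5rIRWmpY0REMjR4iqvHebyDIkV3QllliqdqqbzJQ1WKp0lynrQ4d3dyBGVVS6mYeLyWnLqYZmZ5iKl3ZBABESRKyndDnIVWWIibynZYu5mamqcxAAEQAAEyRYdCV1M2VmVndjRlmaurtBAAFXdxEgFCABRmMTM1hTIjMiV3dYvLUQABEiRoZjJCITVTQxEhIhFGdlZ5id21I0MjEAEld1Ikd2MyS3AAARNXiIZWeYdDarllVDNVZTJJp0E3aPkAAAJHeIYzNDIjZVQ0eGZ3VTFanHVXlp/nIBJUM0UxERAAAREQN3doRURmnKmbtjbf5zNCIiERAAAAABEiRXdnNWMiNL3blyJXi6dBIiEQAAAAAAFHdndSWJhjVjJFM2ISA0IAIyIQAAAAAABIdmdkesyHYkdpynhmMQAAERAAAAAAAAAlRGaGZ77ampr+zM3MyEEQAAAAAAAAAAABE0VGVGv///3LvP/IqruWEAAAAAAAAAAAAjImQiWt//6YvN6WetlxEAAAAAAAAzIhEzM2QgFHrMvMuZve3u3HERAAAAAAATIUUzM1VERGhp3sqYnP/////VIgIyViATMiRERTaKmIVaqqvLqZmJy5zvkQATVoZGVDNDMjesuXV3eL7qMRERN4mqswKrishCABSFEHaKqFV3irlxIzI0V6hnmTEQEThgAARUNGVohEmqu5U0VDRpmYVEJZcQAAAwABIAJiVEJKu7qFVEREaKhTRBFYmkAAASAVQQASIhOIh1MjR2RFiWMkYxAUd0AAACJYQBADIUY1ZVNFQ0NYlSJWQhEjMiEQAYmJd4ZCESeIeHVlESR2ISEyNYZTIyVjjMrdyCJBERSZd3ZkIkdBAUVER7pyE0R5qFqYYQE1ETISM1VTZnUiEUZmaLyBJlJGYyZQFUA7tDREeGVCNUNDMRE2d5lEdUMiEDYgA3couBEleGZDIQEREAABWGQ2ZGkwAGYQAClUd0NFVVdEMgAAAAARARJ5U0VzFWIFd1SFVmVUMjRVQgAAASI1VUZ2ac22amfJmXVlNWQyESd2VCESNYhUVVdkZ7l5vbYjd4h2M2QgACioZoiHZ4iZmYiMqIdYpRAEZ4iZhkYwEASqqbqHZniauoeJvYZXcAAodkRg=="/>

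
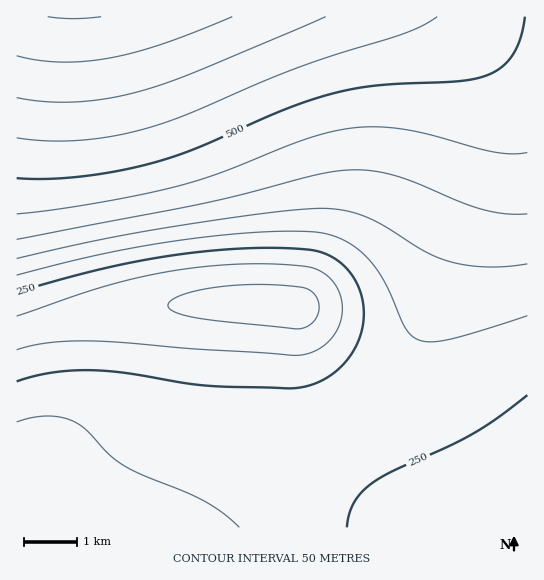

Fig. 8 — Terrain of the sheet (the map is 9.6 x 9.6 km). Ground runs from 130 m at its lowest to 700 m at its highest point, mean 360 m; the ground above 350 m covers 39.4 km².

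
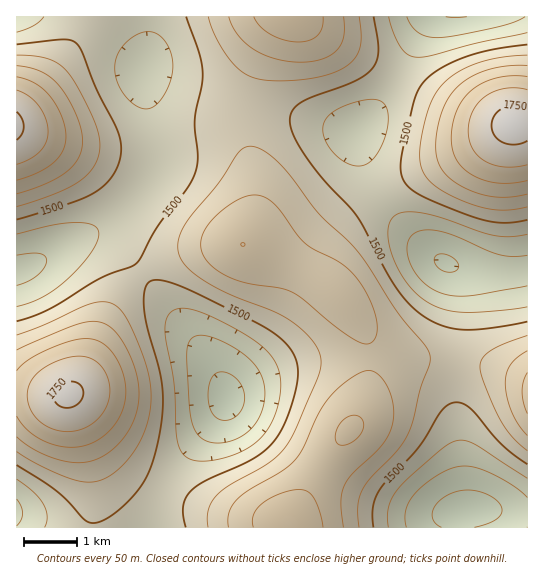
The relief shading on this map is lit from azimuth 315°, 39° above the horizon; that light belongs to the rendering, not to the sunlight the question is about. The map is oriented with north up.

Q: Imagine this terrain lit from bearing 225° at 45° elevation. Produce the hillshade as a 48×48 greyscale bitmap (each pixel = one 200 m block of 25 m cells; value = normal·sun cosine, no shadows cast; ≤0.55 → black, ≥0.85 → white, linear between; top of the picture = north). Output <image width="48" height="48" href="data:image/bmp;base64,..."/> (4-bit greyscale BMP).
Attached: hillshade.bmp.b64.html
<image width="48" height="48" href="data:image/bmp;base64,Qk32BAAAAAAAAHYAAAAoAAAAMAAAADAAAAABAAQAAAAAAIAEAAATCwAAEwsAABAAAAAAAAAAAAAAABEREQAiIiIAMzMzAERERABVVVUAZmZmAHd3dwCIiIgAmZmZAKqqqgC7u7sAzMzMAN3d3QDu7u4A////AJqqqpmIiJmqu7qqmYd2VDMzNEVmd3d4iau7uqmIiImaqqqZmIdlVDMzRFZnd4iJmszMy6mYiIiZmZiId3ZlVUREVWd4iZmru93dy7qYiIiIh3dmZmZmZlVWZneImau8ze7t3LqYh3d3dmVVVmZnd3d3d3iJmrvN3v/u3LqYd3ZmVVVFVmd4iIh3d3iJmrzd7v/u3LqYd2ZVVERFVneImZiId3eImrze7//ty6mHdmVURERVZ4iZmZiHd2d4mrze/+7ty6mHZVRENERWeImZmZh3ZmZnirze7+7cuph2ZUQzNEVniZqqmYh2ZVVnibze7t3LqYdmVDMjNFZ4mqqqmIdmVVVnirzd7sy6mHdlQyIiNFeJq7qpmHdlVVVnirzN3buph2ZUMhESNWiau7uqmHdmVVZnmrvMzKmIdlVDIRESRXmrzMu6mIdmZmZ4mqu7uoh3ZVQyEAETRom8zMu6mYh3ZmZ4iaqqqXZlVUMhEAEjV5q8zMy7qpiHd2Z3iJmYh2VVREMhAAE0aKvN3czLuqmYd2Zmd3d3ZlREREMhERJGibzd3czLu6qYdlVVVmZlVUREREMiEiNXm83d3czMu6mHZUQ0REVUREREVEQzI0V5rN3d3MzMu6mGUyIiM0RERERVVVRERFaKzd7d3Mu7uphlMhERIzRERFVWZlVVVWirze7dy7u6qYdTEAABI0VVVWZndmZlZoms3e3cu6qpmHUyAAASNVZmZnd3d3dmd4q83d3LqpmYh1QhAAEkVniId4iIiId3eJq8zcy6mYiHdkMgABJGeZqpmZmZmYiHiJq7zLuph3d2ZUMhETRoq7u7qqqqqZiIiJmquqmYd2ZlVDMiI1aKvN3MuqqqqpmYiImZqZiHZmVVRDMzRXis3e3cu7qqqqmYiIiZmIh2ZVVVRERFZ4rN7u7cy7qqqqmYiIiIiId2ZVVURERWeKvd7u7cy7qqqpmYiIiIiId2ZVVEREVnibze7u7cy6qqqZiIiIiIiIh3ZlVERFVnmrze7u3cy6qpmYh3d4iJmYiHZlRERFVomrzd3d3Mu6qZiHd3d4iZmZmHZlRERFZ4mrzN3dzMu5mHdmZmZ4iZqpmHZlRERFZ4mrvMzMzLuoh2VVRVZniZqpmHZlRERVZ4mqu8zMy7qndlQzNEVniZqpmHZlVFVWeJmqu7vLu6mWVDMiI0VniZqZmHZmVWZniJqqu7u7qpiEQyIRI0VniZmZiHd2Z3eImaqqqqqqmYdjIhERI0VniZmZiId3iIiZmqqqqqqZh3VSERERI0VniZmZmIiJmZmqqqqqmZiHdlQxERESNFZ4iZmZmZmqqqqqmZmZiId2VDIgARIjRVZ4maqqqqq7u7qpmIiHd2ZUMyEQESM0VmeImqqru7u7u7qZh3ZmZlVDIhERIzRVZniJmqu7vMzMu6mHZlVVVUQzIRESNFZmd3iJqrvMzMzLuph2VEM0REQzIhEkVmd3iIiZqrvMzMy7qYdlQzMzRERDMzM1Z4iIiIiZqrvMzMu6mXZUMiIjNERERERA=="/>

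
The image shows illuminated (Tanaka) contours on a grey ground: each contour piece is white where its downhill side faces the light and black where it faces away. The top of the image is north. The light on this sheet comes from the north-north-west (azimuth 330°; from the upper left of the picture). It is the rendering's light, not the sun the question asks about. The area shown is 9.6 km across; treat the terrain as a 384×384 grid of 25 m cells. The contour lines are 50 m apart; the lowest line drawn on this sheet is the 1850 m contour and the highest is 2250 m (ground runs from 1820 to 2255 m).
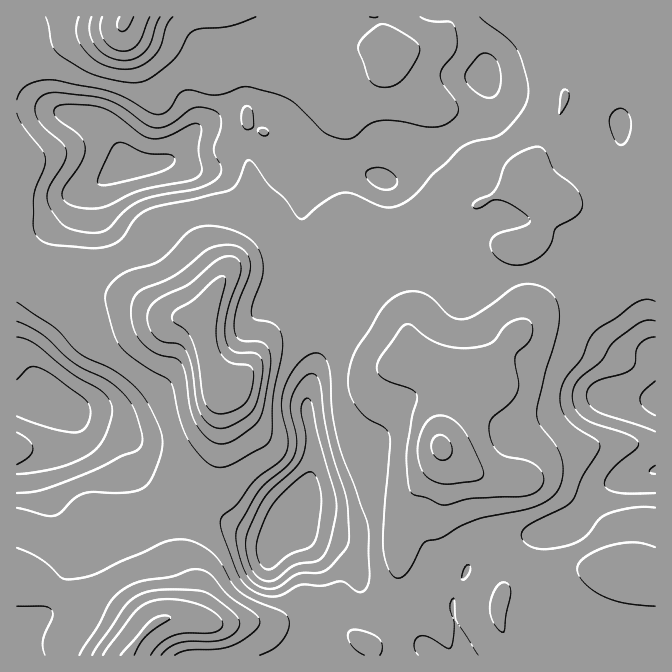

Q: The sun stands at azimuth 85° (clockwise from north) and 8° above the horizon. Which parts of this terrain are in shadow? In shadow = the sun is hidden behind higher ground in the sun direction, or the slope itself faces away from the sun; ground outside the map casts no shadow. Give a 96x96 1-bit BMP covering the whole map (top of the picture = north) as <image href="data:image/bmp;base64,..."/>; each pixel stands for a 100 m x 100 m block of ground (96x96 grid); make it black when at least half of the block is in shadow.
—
<image width="96" height="96" href="data:image/bmp;base64,Qk2+BAAAAAAAAD4AAAAoAAAAYAAAAGAAAAABAAEAAAAAAIAEAAATCwAAEwsAAAIAAAAAAAAA////AAAAAAA//gAAAAAAAAAAAAAf/wAAAAAAAAAAAAAP/wAAAAAAAAAAAAAH/4AAAAAAAAAAAAAD/8AAAAAAAAAAAAAB/+AAAAAAAAAAAAAA/+AAAAAAAAAAAAAAH+AAAAAAAAAAAAAAA8AAAAAAAAAAAAAAAAAAAAAAAAAAAAAAAAAAA8AOAAAAAAAAAAAAB8AeAAAAAAAAAAAAB8AeAAQAAAAAAAAAA8c+AAAAAAAAAAAAAB//AAAAAAAAAAAAAf//AAAAAAAAAAAAAf//AAAAAAAAAAAAAf//AAAAAAAAAAAAAf//AAAAAAAAAAAAAf//AAAAAAAAAAAAAf//gAAAAAAAAAAAAf//gAAAAAAAAAAAAf//gAAAAAAAAAAAAP/xgAAAAAAAAAAAAP/xwAAAAAAAAAAAAP/x4AAAAAAAAAAAAH/3+AAAAAAAAAwAAH///AAAAAAAABwAAD///AAAAAAAAB4AAD///AAAAAAAAD4AAD///gAAAAAAGD44AD/f/gAAAAAAf//4AD/P/AAAAAAB///8AD+H/AAAAAAP///8AD+D/AAAAAA////8AD+A/AAAAAB////8AD+AOAAAAAD////8AD+AAAAAAAD////8AD+AAAAAAAD////4AD+AAAAAAAB////4AD+AAAAAAAB////4AB+AAAAAAAB////4AB+AAAAAAAB////4AA+AAAAAAAD/5//wAAcAAAAAAAD/w//wAAAAAAAAAAD/g//wAAAAAAAAAAD/h/nwAAAAAAAAAAD/D/jgAAAAAAAAAAD4D/xgAAAAAAAAAABgD/gAAAAAAAAAAAAAB/gAAAAAAAAAAAAAB/AAAAAAAAAAAAAAAeAAAAAAAAAAAAAAAAAwAAAAAAAAAAAAAAA4AAAAAAAAAAAAAAB4AAAAAAAAAAAAAAB8AAAAAAAAAAAAAAA8AAAAAAAAAAAAAAAAAAAAAAAAAAAAAAAAAAAAAAAAAAAAAAAAAAAAAAAAAAAAAAAAAAAAAAAAAAAAB4AAAAAAAAAAAAAAB8AAAAAAAAAAAAAAB8AAAAAAAAAAAAAAA8AAAAAAAAAAAAAAAcAAAAAAAAAAAAAAAAAAAAAAAAAAAAAAAAAAAAAAAAAAAAAAAAAAAAAAAAAAAAAAAAA/AAAAAAAAAAAAAAD/gAAAAAAAAAAAAAH/gAAAAAAAAAAAAAP8AAAAAAAAAAAAAAH8AAAAAAAAAAAAAAD8AAAAAAAAAAAAAGB/AAAAAAAAAAAAAfB/gAAAAAAAAAAAB/A/gAAAAAAAAAAAH/AfgAAAAAAAAAAAP/AHgAAAAAAAAAAAP+AAAAAAAAAcAAAAH8AAAAAAAAA8AAAAAgAAAAAAAAA+AAAAAAAAAAAAAAB8AAAAAAAAAAAAAAB8AAAAAAAAAAAAAAD8AAAAeAAAAAAAAAD8AAAH/gAAAAAAAAD4AAA//gAAAAAAAAD4AAB//gAAAAAAAAB4AAB//gAAAAAAAABwAAD//gAAAAAAAAAAAAB//gAAAAAAAAAAAAAH/gAAAAAAAAAAAAA="/>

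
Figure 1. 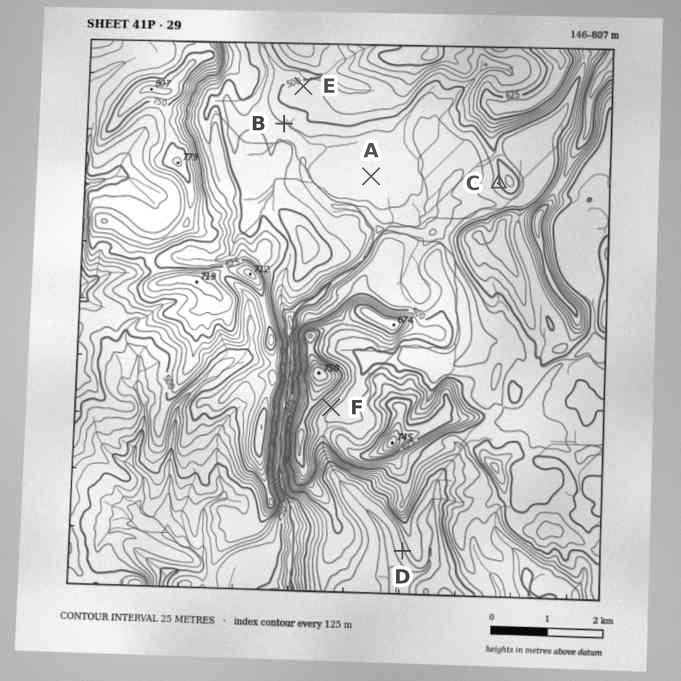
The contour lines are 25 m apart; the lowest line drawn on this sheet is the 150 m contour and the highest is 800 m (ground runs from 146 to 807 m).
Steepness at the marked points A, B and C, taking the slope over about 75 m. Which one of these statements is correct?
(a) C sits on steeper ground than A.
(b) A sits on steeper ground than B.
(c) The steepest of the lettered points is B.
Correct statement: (a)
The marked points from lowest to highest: D E F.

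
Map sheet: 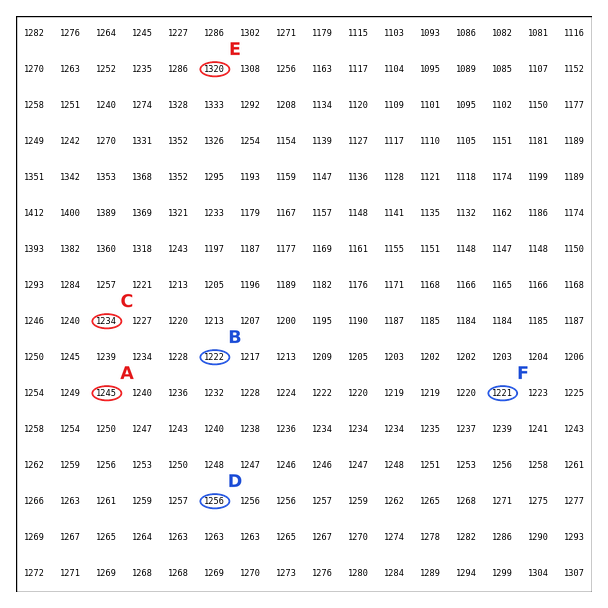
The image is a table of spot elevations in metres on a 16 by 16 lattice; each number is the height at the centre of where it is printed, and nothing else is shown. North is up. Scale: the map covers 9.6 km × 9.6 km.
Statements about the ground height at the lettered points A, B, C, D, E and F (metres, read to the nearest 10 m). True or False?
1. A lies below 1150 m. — False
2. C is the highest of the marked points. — False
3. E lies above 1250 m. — True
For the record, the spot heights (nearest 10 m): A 1240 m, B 1220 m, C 1230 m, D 1260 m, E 1320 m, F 1220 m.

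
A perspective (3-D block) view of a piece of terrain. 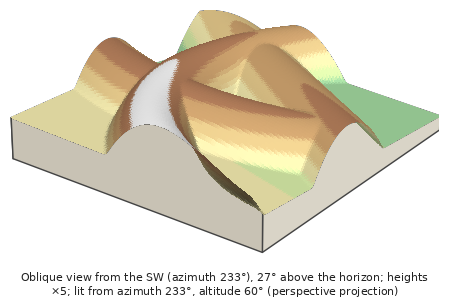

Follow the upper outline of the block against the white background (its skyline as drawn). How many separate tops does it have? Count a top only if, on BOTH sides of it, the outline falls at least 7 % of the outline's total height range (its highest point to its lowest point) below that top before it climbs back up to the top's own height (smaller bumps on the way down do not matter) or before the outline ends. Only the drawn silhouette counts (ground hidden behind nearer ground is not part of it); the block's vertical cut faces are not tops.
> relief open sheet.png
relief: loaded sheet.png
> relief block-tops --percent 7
2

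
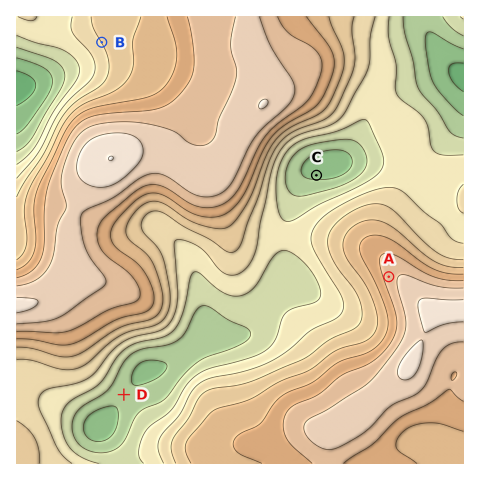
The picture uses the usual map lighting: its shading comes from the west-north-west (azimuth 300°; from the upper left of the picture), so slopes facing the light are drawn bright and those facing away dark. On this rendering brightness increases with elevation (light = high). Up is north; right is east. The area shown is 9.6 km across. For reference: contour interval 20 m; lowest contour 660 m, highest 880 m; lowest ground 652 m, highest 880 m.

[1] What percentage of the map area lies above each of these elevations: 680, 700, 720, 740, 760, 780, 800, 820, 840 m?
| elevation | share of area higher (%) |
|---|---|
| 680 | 97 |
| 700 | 90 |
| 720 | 80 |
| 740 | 67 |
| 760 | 57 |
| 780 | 48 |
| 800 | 38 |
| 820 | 28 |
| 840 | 15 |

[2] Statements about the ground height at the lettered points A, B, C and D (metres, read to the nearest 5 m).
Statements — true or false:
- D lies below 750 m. true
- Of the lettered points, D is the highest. false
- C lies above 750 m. false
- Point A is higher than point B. true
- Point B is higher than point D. true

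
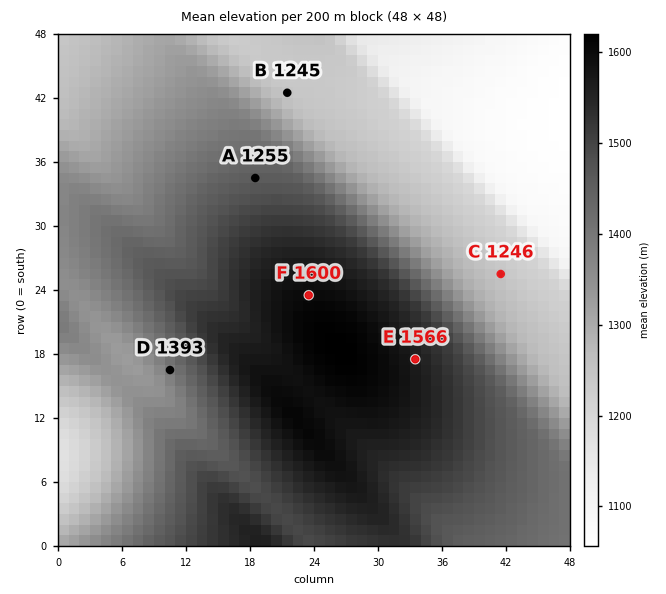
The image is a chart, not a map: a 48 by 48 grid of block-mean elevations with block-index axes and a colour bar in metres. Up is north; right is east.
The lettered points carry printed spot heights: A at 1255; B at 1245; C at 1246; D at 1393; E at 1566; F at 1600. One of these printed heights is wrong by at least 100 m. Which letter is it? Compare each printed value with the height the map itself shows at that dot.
A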